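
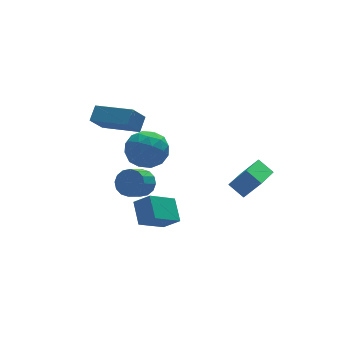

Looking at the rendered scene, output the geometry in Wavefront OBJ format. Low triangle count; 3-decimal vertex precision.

v 3.627 -3.005 -0.202
v 3.146 -2.337 0.365
v 2.862 -2.736 -1.167
v 2.382 -2.067 -0.599
v 4.918 -1.553 -0.821
v 4.438 -0.884 -0.253
v 4.154 -1.283 -1.785
v 3.673 -0.615 -1.218
v -1.719 -1.502 0.319
v -1.167 -1.756 0.775
v -1.929 -2.293 1.397
v -2.481 -2.038 0.941
v -1.28 -1.414 0.933
v -2.041 -1.95 1.555
v -1.51 -1.095 0.926
v -2.272 -1.631 1.548
v -1.796 -0.885 0.756
v -2.558 -1.421 1.378
v -2.062 -0.84 0.469
v -2.824 -1.377 1.092
v -2.236 -0.973 0.142
v -2.997 -1.509 0.765
v -2.271 -1.247 -0.137
v -3.033 -1.784 0.485
v -2.159 -1.59 -0.295
v -2.92 -2.126 0.327
v -1.928 -1.909 -0.288
v -2.69 -2.445 0.334
v -1.642 -2.119 -0.118
v -2.404 -2.655 0.504
v -1.376 -2.163 0.168
v -2.138 -2.7 0.791
v -1.203 -2.031 0.495
v -1.964 -2.567 1.118
v -0.23 2.495 -0.066
v 0.349 2.057 0.821
v -0.949 0.823 -0.421
v -0.37 0.385 0.466
v -1.237 1.112 0.65
v -0.792 2.145 0.869
v 0.192 0.735 -0.469
v 0.637 1.768 -0.25
v 0.61 0.969 0.572
v -0.273 1.203 1.264
v -0.327 1.677 -0.864
v -1.21 1.911 -0.172
v 0.123 2.423 0.409
v -0.723 0.457 -0.009
v -1.232 0.885 0.1
v -0.892 0.627 0.621
v -0.548 2.475 0.437
v -0.208 2.217 0.958
v -1.14 1.662 0.858
v -0.392 0.663 -0.558
v -0.052 0.405 -0.037
v 0.292 2.253 -0.221
v 0.632 1.995 0.3
v 0.54 1.218 -0.458
v 0.617 1.526 0.783
v 0.194 0.543 0.575
v 0.524 0.749 0.025
v 0.786 1.356 0.154
v 0.097 1.663 1.19
v -0.326 0.681 0.981
v -0.835 1.108 1.09
v -0.574 1.715 1.219
v 0.251 1.024 1.044
v -0.274 2.199 -0.581
v -0.697 1.217 -0.79
v -0.026 1.165 -0.819
v 0.235 1.772 -0.69
v -0.794 2.337 -0.175
v -1.217 1.354 -0.383
v -1.386 1.524 0.246
v -1.124 2.131 0.375
v -0.851 1.856 -0.644
v -2.307 3.778 1.245
v -1.814 4.326 1.829
v -1.557 4.12 0.292
v -1.065 4.668 0.875
v -0.995 2.132 1.685
v -0.503 2.68 2.268
v -0.246 2.474 0.731
v 0.247 3.022 1.315
v -0.948 -1.264 -2.631
v -0.77 -0.144 -1.879
v -1.566 -0.704 -3.318
v -1.389 0.415 -2.566
v 0.469 -0.855 -3.574
v 0.646 0.264 -2.822
v -0.15 -0.296 -4.261
v 0.028 0.824 -3.509
f 2 4 1
f 5 2 1
f 1 4 3
f 3 5 1
f 2 8 4
f 6 2 5
f 6 8 2
f 4 8 3
f 7 5 3
f 3 8 7
f 7 6 5
f 8 6 7
f 10 9 13
f 10 13 11
f 11 13 14
f 11 14 12
f 13 9 15
f 13 15 14
f 14 15 16
f 14 16 12
f 15 9 17
f 15 17 16
f 16 17 18
f 16 18 12
f 17 9 19
f 17 19 18
f 18 19 20
f 18 20 12
f 19 9 21
f 19 21 20
f 20 21 22
f 20 22 12
f 21 9 23
f 21 23 22
f 22 23 24
f 22 24 12
f 23 9 25
f 23 25 24
f 24 25 26
f 24 26 12
f 25 9 27
f 25 27 26
f 26 27 28
f 26 28 12
f 27 9 29
f 27 29 28
f 28 29 30
f 28 30 12
f 29 9 31
f 29 31 30
f 30 31 32
f 30 32 12
f 31 9 33
f 31 33 32
f 32 33 34
f 32 34 12
f 33 9 10
f 33 10 34
f 34 10 11
f 34 11 12
f 35 72 51
f 72 46 75
f 51 75 40
f 72 75 51
f 35 51 47
f 51 40 52
f 47 52 36
f 51 52 47
f 35 47 56
f 47 36 57
f 56 57 42
f 47 57 56
f 35 56 68
f 56 42 71
f 68 71 45
f 56 71 68
f 35 68 72
f 68 45 76
f 72 76 46
f 68 76 72
f 36 52 63
f 52 40 66
f 63 66 44
f 52 66 63
f 40 75 53
f 75 46 74
f 53 74 39
f 75 74 53
f 46 76 73
f 76 45 69
f 73 69 37
f 76 69 73
f 45 71 70
f 71 42 58
f 70 58 41
f 71 58 70
f 42 57 62
f 57 36 59
f 62 59 43
f 57 59 62
f 38 64 50
f 64 44 65
f 50 65 39
f 64 65 50
f 38 50 48
f 50 39 49
f 48 49 37
f 50 49 48
f 38 48 55
f 48 37 54
f 55 54 41
f 48 54 55
f 38 55 60
f 55 41 61
f 60 61 43
f 55 61 60
f 38 60 64
f 60 43 67
f 64 67 44
f 60 67 64
f 39 65 53
f 65 44 66
f 53 66 40
f 65 66 53
f 37 49 73
f 49 39 74
f 73 74 46
f 49 74 73
f 41 54 70
f 54 37 69
f 70 69 45
f 54 69 70
f 43 61 62
f 61 41 58
f 62 58 42
f 61 58 62
f 44 67 63
f 67 43 59
f 63 59 36
f 67 59 63
f 78 80 77
f 81 78 77
f 77 80 79
f 79 81 77
f 78 84 80
f 82 78 81
f 82 84 78
f 80 84 79
f 83 81 79
f 79 84 83
f 83 82 81
f 84 82 83
f 86 88 85
f 89 86 85
f 85 88 87
f 87 89 85
f 86 92 88
f 90 86 89
f 90 92 86
f 88 92 87
f 91 89 87
f 87 92 91
f 91 90 89
f 92 90 91



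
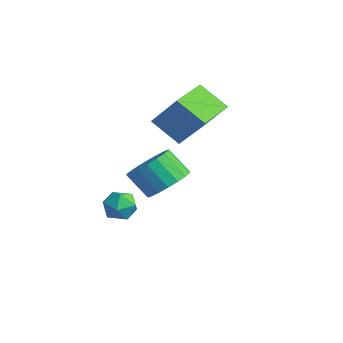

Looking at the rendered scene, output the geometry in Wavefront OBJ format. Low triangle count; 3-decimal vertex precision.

v 1.857 -2.892 0.823
v 2.63 -2.993 1.348
v 1.936 -3.449 2.282
v 1.163 -3.348 1.757
v 2.503 -2.606 1.443
v 1.809 -3.062 2.377
v 2.248 -2.275 1.415
v 1.554 -2.732 2.349
v 1.916 -2.067 1.27
v 1.221 -2.523 2.204
v 1.572 -2.022 1.036
v 0.877 -2.478 1.97
v 1.284 -2.149 0.76
v 0.59 -2.606 1.694
v 1.11 -2.424 0.497
v 0.416 -2.88 1.43
v 1.084 -2.791 0.298
v 0.39 -3.247 1.232
v 1.211 -3.178 0.203
v 0.517 -3.634 1.137
v 1.466 -3.508 0.231
v 0.772 -3.965 1.165
v 1.799 -3.717 0.376
v 1.104 -4.173 1.31
v 2.143 -3.762 0.61
v 1.448 -4.218 1.544
v 2.43 -3.634 0.886
v 1.736 -4.091 1.82
v 2.604 -3.36 1.15
v 1.91 -3.816 2.083
v -1.692 0.675 1.357
v -2.636 0.045 2.292
v -0.816 1.242 2.622
v -1.759 0.612 3.557
v -0.581 -1.012 1.343
v -1.524 -1.642 2.278
v 0.296 -0.445 2.608
v -0.648 -1.075 3.543
v -1.654 -2.377 -1.414
v -0.973 -2.638 -1.615
v -2.187 -3.282 -2.045
v -1.506 -3.543 -2.246
v -1.733 -3.594 -1.526
v -1.404 -3.035 -1.136
v -1.756 -2.885 -2.524
v -1.427 -2.326 -2.134
v -1.036 -2.952 -2.301
v -1.022 -3.391 -1.684
v -2.138 -2.529 -1.976
v -2.124 -2.968 -1.359
f 2 1 5
f 2 5 3
f 3 5 6
f 3 6 4
f 5 1 7
f 5 7 6
f 6 7 8
f 6 8 4
f 7 1 9
f 7 9 8
f 8 9 10
f 8 10 4
f 9 1 11
f 9 11 10
f 10 11 12
f 10 12 4
f 11 1 13
f 11 13 12
f 12 13 14
f 12 14 4
f 13 1 15
f 13 15 14
f 14 15 16
f 14 16 4
f 15 1 17
f 15 17 16
f 16 17 18
f 16 18 4
f 17 1 19
f 17 19 18
f 18 19 20
f 18 20 4
f 19 1 21
f 19 21 20
f 20 21 22
f 20 22 4
f 21 1 23
f 21 23 22
f 22 23 24
f 22 24 4
f 23 1 25
f 23 25 24
f 24 25 26
f 24 26 4
f 25 1 27
f 25 27 26
f 26 27 28
f 26 28 4
f 27 1 29
f 27 29 28
f 28 29 30
f 28 30 4
f 29 1 2
f 29 2 30
f 30 2 3
f 30 3 4
f 32 34 31
f 35 32 31
f 31 34 33
f 33 35 31
f 32 38 34
f 36 32 35
f 36 38 32
f 34 38 33
f 37 35 33
f 33 38 37
f 37 36 35
f 38 36 37
f 39 50 44
f 39 44 40
f 39 40 46
f 39 46 49
f 39 49 50
f 40 44 48
f 44 50 43
f 50 49 41
f 49 46 45
f 46 40 47
f 42 48 43
f 42 43 41
f 42 41 45
f 42 45 47
f 42 47 48
f 43 48 44
f 41 43 50
f 45 41 49
f 47 45 46
f 48 47 40



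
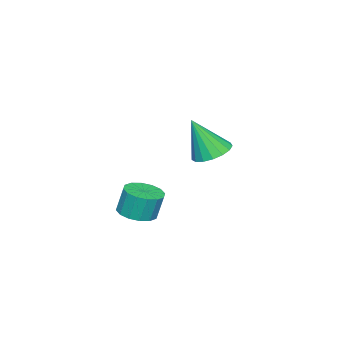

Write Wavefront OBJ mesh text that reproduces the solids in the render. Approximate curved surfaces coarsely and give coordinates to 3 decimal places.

v 2.171 -0.953 1
v 2.707 -1.655 1.216
v 2.566 -1.369 2.497
v 2.029 -0.667 2.28
v 3 -1.289 1.166
v 2.859 -1.003 2.447
v 3.07 -0.833 1.072
v 2.929 -0.547 2.353
v 2.899 -0.409 0.958
v 2.758 -0.123 2.239
v 2.533 -0.131 0.856
v 2.392 0.156 2.136
v 2.07 -0.073 0.792
v 1.929 0.213 2.072
v 1.634 -0.251 0.783
v 1.493 0.035 2.064
v 1.341 -0.617 0.833
v 1.2 -0.331 2.114
v 1.271 -1.073 0.927
v 1.13 -0.787 2.208
v 1.442 -1.497 1.041
v 1.301 -1.211 2.322
v 1.808 -1.776 1.144
v 1.667 -1.489 2.424
v 2.271 -1.833 1.208
v 2.13 -1.547 2.488
v -3.204 -0.142 2.542
v -2.332 -0.498 2.206
v -2.776 -0.958 4.518
v -2.224 -0.059 2.364
v -2.34 0.36 2.563
v -2.653 0.665 2.757
v -3.094 0.785 2.902
v -3.559 0.693 2.964
v -3.943 0.409 2.93
v -4.158 -0 2.807
v -4.154 -0.443 2.624
v -3.933 -0.816 2.422
v -3.545 -1.034 2.247
v -3.078 -1.048 2.14
v -2.641 -0.855 2.125
f 2 1 5
f 2 5 3
f 3 5 6
f 3 6 4
f 5 1 7
f 5 7 6
f 6 7 8
f 6 8 4
f 7 1 9
f 7 9 8
f 8 9 10
f 8 10 4
f 9 1 11
f 9 11 10
f 10 11 12
f 10 12 4
f 11 1 13
f 11 13 12
f 12 13 14
f 12 14 4
f 13 1 15
f 13 15 14
f 14 15 16
f 14 16 4
f 15 1 17
f 15 17 16
f 16 17 18
f 16 18 4
f 17 1 19
f 17 19 18
f 18 19 20
f 18 20 4
f 19 1 21
f 19 21 20
f 20 21 22
f 20 22 4
f 21 1 23
f 21 23 22
f 22 23 24
f 22 24 4
f 23 1 25
f 23 25 24
f 24 25 26
f 24 26 4
f 25 1 2
f 25 2 26
f 26 2 3
f 26 3 4
f 28 27 30
f 28 30 29
f 30 27 31
f 30 31 29
f 31 27 32
f 31 32 29
f 32 27 33
f 32 33 29
f 33 27 34
f 33 34 29
f 34 27 35
f 34 35 29
f 35 27 36
f 35 36 29
f 36 27 37
f 36 37 29
f 37 27 38
f 37 38 29
f 38 27 39
f 38 39 29
f 39 27 40
f 39 40 29
f 40 27 41
f 40 41 29
f 41 27 28
f 41 28 29



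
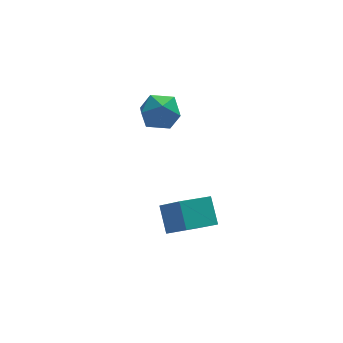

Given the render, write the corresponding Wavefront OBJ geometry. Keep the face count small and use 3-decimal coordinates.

v -0.063 -2.447 -3.104
v -0.119 -1.463 -2.181
v -0.657 -1.471 -4.181
v -0.713 -0.487 -3.258
v 1.333 -2.013 -3.482
v 1.277 -1.029 -2.559
v 0.739 -1.037 -4.559
v 0.683 -0.053 -3.636
v 0.429 4.401 -0.695
v 1.071 3.74 -1.107
v -0.651 3.2 -0.453
v -0.009 2.539 -0.865
v 0.2 2.956 0.031
v 0.868 3.698 -0.119
v -0.448 3.242 -1.441
v 0.22 3.984 -1.591
v 0.529 3.024 -1.568
v 0.93 2.846 -0.658
v -0.51 4.094 -0.902
v -0.109 3.916 0.008
f 2 4 1
f 5 2 1
f 1 4 3
f 3 5 1
f 2 8 4
f 6 2 5
f 6 8 2
f 4 8 3
f 7 5 3
f 3 8 7
f 7 6 5
f 8 6 7
f 9 20 14
f 9 14 10
f 9 10 16
f 9 16 19
f 9 19 20
f 10 14 18
f 14 20 13
f 20 19 11
f 19 16 15
f 16 10 17
f 12 18 13
f 12 13 11
f 12 11 15
f 12 15 17
f 12 17 18
f 13 18 14
f 11 13 20
f 15 11 19
f 17 15 16
f 18 17 10



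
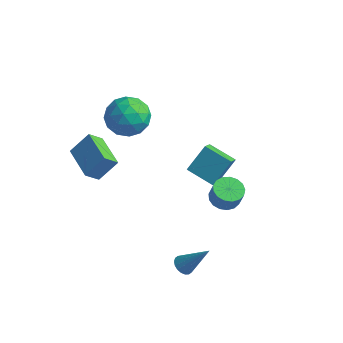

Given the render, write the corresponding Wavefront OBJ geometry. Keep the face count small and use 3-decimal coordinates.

v -0.661 2.486 -3.83
v -0.395 1.721 -3.261
v -0.335 3.535 -2.573
v -0.068 2.77 -2.004
v 0.828 2.63 -4.336
v 1.095 1.865 -3.767
v 1.155 3.679 -3.079
v 1.421 2.914 -2.51
v 3.412 -0.443 -1.528
v 3.969 0.071 -1.662
v 4.305 -0.042 -0.706
v 3.748 -0.557 -0.572
v 3.688 0.276 -1.539
v 4.023 0.162 -0.583
v 3.344 0.315 -1.414
v 3.679 0.202 -0.458
v 3.015 0.181 -1.315
v 3.351 0.067 -0.358
v 2.778 -0.096 -1.264
v 3.113 -0.21 -0.308
v 2.685 -0.453 -1.275
v 3.021 -0.567 -0.318
v 2.76 -0.807 -1.343
v 3.095 -0.921 -0.386
v 2.984 -1.078 -1.453
v 3.319 -1.192 -0.497
v 3.306 -1.204 -1.581
v 3.641 -1.318 -0.625
v 3.652 -1.155 -1.697
v 3.987 -1.269 -0.74
v 3.944 -0.943 -1.774
v 4.279 -1.057 -0.818
v 4.114 -0.617 -1.795
v 4.449 -0.731 -0.838
v 4.123 -0.251 -1.754
v 4.458 -0.364 -0.798
v 3.22 -3.389 -4.54
v 3.647 -3.318 -4.896
v 4.34 -2.891 -3.1
v 3.541 -3.093 -4.891
v 3.371 -2.926 -4.817
v 3.171 -2.851 -4.688
v 2.982 -2.883 -4.529
v 2.839 -3.014 -4.373
v 2.772 -3.22 -4.249
v 2.794 -3.46 -4.184
v 2.9 -3.685 -4.188
v 3.07 -3.852 -4.262
v 3.269 -3.927 -4.392
v 3.459 -3.895 -4.55
v 3.602 -3.764 -4.706
v 3.669 -3.558 -4.83
v -3.503 -3.372 0.315
v -2.966 -2.586 1.327
v -3.212 -2.731 -0.338
v -2.675 -1.945 0.675
v -1.805 -4.315 0.145
v -1.268 -3.529 1.158
v -1.514 -3.674 -0.507
v -0.977 -2.888 0.505
v -2.332 0.276 1.528
v -1.286 -0.229 1.23
v -2.834 -1.331 2.49
v -1.788 -1.836 2.192
v -1.813 -0.919 2.964
v -1.502 0.074 2.369
v -2.618 -1.634 1.351
v -2.307 -0.641 0.756
v -1.463 -1.41 1.121
v -0.965 -0.968 2.118
v -3.155 -0.592 1.602
v -2.657 -0.15 2.599
v -1.765 0.165 1.294
v -2.355 -1.725 2.426
v -2.37 -1.186 2.879
v -1.755 -1.483 2.704
v -1.892 0.343 1.964
v -1.277 0.046 1.789
v -1.587 -0.36 2.808
v -2.843 -1.606 1.931
v -2.228 -1.903 1.756
v -2.365 -0.077 1.016
v -1.75 -0.374 0.841
v -2.533 -1.2 0.912
v -1.254 -0.826 1.055
v -1.549 -1.771 1.621
v -2.037 -1.652 1.126
v -1.854 -1.068 0.776
v -0.962 -0.566 1.641
v -1.257 -1.511 2.207
v -1.271 -0.972 2.66
v -1.089 -0.388 2.311
v -1.066 -1.26 1.577
v -2.863 -0.049 1.513
v -3.158 -0.994 2.079
v -3.031 -1.172 1.409
v -2.849 -0.588 1.06
v -2.571 0.211 2.099
v -2.866 -0.734 2.665
v -2.266 -0.492 2.944
v -2.083 0.092 2.594
v -3.054 -0.3 2.143
f 2 4 1
f 5 2 1
f 1 4 3
f 3 5 1
f 2 8 4
f 6 2 5
f 6 8 2
f 4 8 3
f 7 5 3
f 3 8 7
f 7 6 5
f 8 6 7
f 10 9 13
f 10 13 11
f 11 13 14
f 11 14 12
f 13 9 15
f 13 15 14
f 14 15 16
f 14 16 12
f 15 9 17
f 15 17 16
f 16 17 18
f 16 18 12
f 17 9 19
f 17 19 18
f 18 19 20
f 18 20 12
f 19 9 21
f 19 21 20
f 20 21 22
f 20 22 12
f 21 9 23
f 21 23 22
f 22 23 24
f 22 24 12
f 23 9 25
f 23 25 24
f 24 25 26
f 24 26 12
f 25 9 27
f 25 27 26
f 26 27 28
f 26 28 12
f 27 9 29
f 27 29 28
f 28 29 30
f 28 30 12
f 29 9 31
f 29 31 30
f 30 31 32
f 30 32 12
f 31 9 33
f 31 33 32
f 32 33 34
f 32 34 12
f 33 9 35
f 33 35 34
f 34 35 36
f 34 36 12
f 35 9 10
f 35 10 36
f 36 10 11
f 36 11 12
f 38 37 40
f 38 40 39
f 40 37 41
f 40 41 39
f 41 37 42
f 41 42 39
f 42 37 43
f 42 43 39
f 43 37 44
f 43 44 39
f 44 37 45
f 44 45 39
f 45 37 46
f 45 46 39
f 46 37 47
f 46 47 39
f 47 37 48
f 47 48 39
f 48 37 49
f 48 49 39
f 49 37 50
f 49 50 39
f 50 37 51
f 50 51 39
f 51 37 52
f 51 52 39
f 52 37 38
f 52 38 39
f 54 56 53
f 57 54 53
f 53 56 55
f 55 57 53
f 54 60 56
f 58 54 57
f 58 60 54
f 56 60 55
f 59 57 55
f 55 60 59
f 59 58 57
f 60 58 59
f 61 98 77
f 98 72 101
f 77 101 66
f 98 101 77
f 61 77 73
f 77 66 78
f 73 78 62
f 77 78 73
f 61 73 82
f 73 62 83
f 82 83 68
f 73 83 82
f 61 82 94
f 82 68 97
f 94 97 71
f 82 97 94
f 61 94 98
f 94 71 102
f 98 102 72
f 94 102 98
f 62 78 89
f 78 66 92
f 89 92 70
f 78 92 89
f 66 101 79
f 101 72 100
f 79 100 65
f 101 100 79
f 72 102 99
f 102 71 95
f 99 95 63
f 102 95 99
f 71 97 96
f 97 68 84
f 96 84 67
f 97 84 96
f 68 83 88
f 83 62 85
f 88 85 69
f 83 85 88
f 64 90 76
f 90 70 91
f 76 91 65
f 90 91 76
f 64 76 74
f 76 65 75
f 74 75 63
f 76 75 74
f 64 74 81
f 74 63 80
f 81 80 67
f 74 80 81
f 64 81 86
f 81 67 87
f 86 87 69
f 81 87 86
f 64 86 90
f 86 69 93
f 90 93 70
f 86 93 90
f 65 91 79
f 91 70 92
f 79 92 66
f 91 92 79
f 63 75 99
f 75 65 100
f 99 100 72
f 75 100 99
f 67 80 96
f 80 63 95
f 96 95 71
f 80 95 96
f 69 87 88
f 87 67 84
f 88 84 68
f 87 84 88
f 70 93 89
f 93 69 85
f 89 85 62
f 93 85 89



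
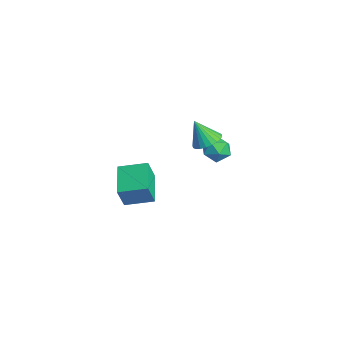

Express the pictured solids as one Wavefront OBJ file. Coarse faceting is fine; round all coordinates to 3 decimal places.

v 1.985 -3.932 1.83
v 2.2 -4.385 3.18
v 2.655 -2.494 2.206
v 2.87 -2.947 3.556
v 3.73 -4.613 1.324
v 3.945 -5.066 2.674
v 4.4 -3.175 1.7
v 4.615 -3.628 3.05
v -1.033 2.055 0.901
v -0.239 1.645 1.073
v -1.627 1.505 2.339
v -0.184 1.965 1.217
v -0.259 2.298 1.314
v -0.452 2.595 1.347
v -0.733 2.809 1.313
v -1.06 2.908 1.216
v -1.383 2.877 1.071
v -1.652 2.722 0.9
v -1.827 2.464 0.729
v -1.881 2.144 0.585
v -1.806 1.811 0.488
v -1.614 1.515 0.455
v -1.333 1.301 0.489
v -1.006 1.201 0.586
v -0.683 1.232 0.731
v -0.414 1.388 0.902
v -2.207 3.497 -1.738
v -1.48 3.683 -1.161
v -2.76 2.497 -0.719
v -2.033 2.683 -0.142
v -2.696 3.341 -0.295
v -2.354 3.959 -0.925
v -1.886 2.221 -0.955
v -1.544 2.839 -1.585
v -1.282 2.894 -0.677
v -1.782 3.586 -0.269
v -2.458 2.594 -1.611
v -2.958 3.286 -1.203
f 2 4 1
f 5 2 1
f 1 4 3
f 3 5 1
f 2 8 4
f 6 2 5
f 6 8 2
f 4 8 3
f 7 5 3
f 3 8 7
f 7 6 5
f 8 6 7
f 10 9 12
f 10 12 11
f 12 9 13
f 12 13 11
f 13 9 14
f 13 14 11
f 14 9 15
f 14 15 11
f 15 9 16
f 15 16 11
f 16 9 17
f 16 17 11
f 17 9 18
f 17 18 11
f 18 9 19
f 18 19 11
f 19 9 20
f 19 20 11
f 20 9 21
f 20 21 11
f 21 9 22
f 21 22 11
f 22 9 23
f 22 23 11
f 23 9 24
f 23 24 11
f 24 9 25
f 24 25 11
f 25 9 26
f 25 26 11
f 26 9 10
f 26 10 11
f 27 38 32
f 27 32 28
f 27 28 34
f 27 34 37
f 27 37 38
f 28 32 36
f 32 38 31
f 38 37 29
f 37 34 33
f 34 28 35
f 30 36 31
f 30 31 29
f 30 29 33
f 30 33 35
f 30 35 36
f 31 36 32
f 29 31 38
f 33 29 37
f 35 33 34
f 36 35 28



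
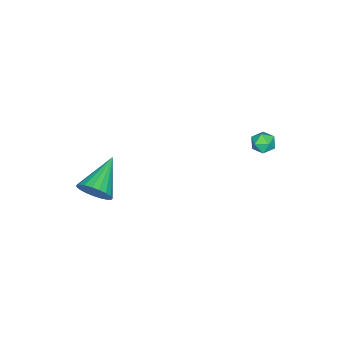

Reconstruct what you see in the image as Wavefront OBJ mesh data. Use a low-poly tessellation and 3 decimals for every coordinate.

v -0.459 3.446 -1.081
v -0.124 3.303 -0.566
v -0.676 2.457 -1.214
v -0.341 2.314 -0.699
v -0.885 2.627 -0.644
v -0.751 3.238 -0.561
v -0.049 2.522 -1.219
v 0.085 3.133 -1.136
v 0.13 2.732 -0.651
v -0.387 2.797 -0.296
v -0.413 2.963 -1.484
v -0.93 3.028 -1.129
v 4.19 -3.161 -3.649
v 4.531 -3.729 -3.054
v 2.33 -3.319 -2.731
v 4.585 -3.402 -2.889
v 4.571 -3.034 -2.855
v 4.491 -2.687 -2.958
v 4.358 -2.423 -3.181
v 4.197 -2.287 -3.485
v 4.034 -2.301 -3.817
v 3.899 -2.465 -4.12
v 3.813 -2.748 -4.341
v 3.793 -3.104 -4.443
v 3.842 -3.469 -4.408
v 3.95 -3.781 -4.241
v 4.1 -3.986 -3.972
v 4.266 -4.048 -3.647
v 4.418 -3.957 -3.322
f 1 12 6
f 1 6 2
f 1 2 8
f 1 8 11
f 1 11 12
f 2 6 10
f 6 12 5
f 12 11 3
f 11 8 7
f 8 2 9
f 4 10 5
f 4 5 3
f 4 3 7
f 4 7 9
f 4 9 10
f 5 10 6
f 3 5 12
f 7 3 11
f 9 7 8
f 10 9 2
f 14 13 16
f 14 16 15
f 16 13 17
f 16 17 15
f 17 13 18
f 17 18 15
f 18 13 19
f 18 19 15
f 19 13 20
f 19 20 15
f 20 13 21
f 20 21 15
f 21 13 22
f 21 22 15
f 22 13 23
f 22 23 15
f 23 13 24
f 23 24 15
f 24 13 25
f 24 25 15
f 25 13 26
f 25 26 15
f 26 13 27
f 26 27 15
f 27 13 28
f 27 28 15
f 28 13 29
f 28 29 15
f 29 13 14
f 29 14 15



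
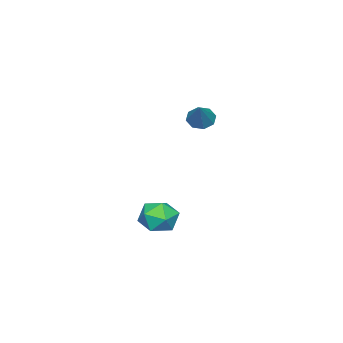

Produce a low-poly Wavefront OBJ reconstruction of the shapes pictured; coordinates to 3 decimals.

v -1.666 1.452 2.19
v -1.328 1.802 1.7
v -0.634 1.968 3.27
v -1.709 2.089 1.927
v -2.064 2.003 2.308
v -2.187 1.595 2.62
v -2.004 1.103 2.68
v -1.623 0.816 2.453
v -1.267 0.902 2.072
v -1.145 1.31 1.76
v 0.786 1.432 -3.899
v 1.572 0.775 -3.786
v -0.072 0.605 -2.734
v 0.714 -0.052 -2.621
v 0.811 0.926 -2.311
v 1.341 1.437 -3.031
v 0.159 -0.057 -3.489
v 0.689 0.454 -4.209
v 1.184 -0.145 -3.533
v 1.587 0.463 -2.804
v -0.087 0.917 -3.716
v 0.316 1.525 -2.987
f 2 1 4
f 2 4 3
f 4 1 5
f 4 5 3
f 5 1 6
f 5 6 3
f 6 1 7
f 6 7 3
f 7 1 8
f 7 8 3
f 8 1 9
f 8 9 3
f 9 1 10
f 9 10 3
f 10 1 2
f 10 2 3
f 11 22 16
f 11 16 12
f 11 12 18
f 11 18 21
f 11 21 22
f 12 16 20
f 16 22 15
f 22 21 13
f 21 18 17
f 18 12 19
f 14 20 15
f 14 15 13
f 14 13 17
f 14 17 19
f 14 19 20
f 15 20 16
f 13 15 22
f 17 13 21
f 19 17 18
f 20 19 12



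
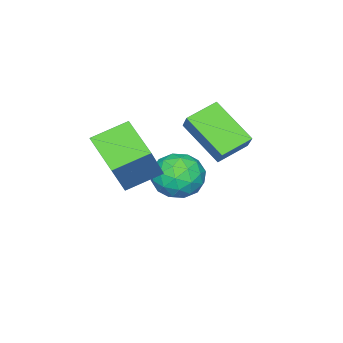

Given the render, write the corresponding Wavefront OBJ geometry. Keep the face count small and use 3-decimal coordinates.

v -0.061 -2.946 -0.547
v 0.312 -3.559 -1.371
v -1.572 -2.681 -1.429
v -1.199 -3.294 -2.253
v -1.444 -3.758 -1.294
v -0.51 -3.922 -0.749
v -0.75 -2.318 -2.051
v 0.184 -2.482 -1.506
v -0.113 -3.171 -2.301
v -0.542 -4.062 -1.833
v -0.718 -2.178 -0.967
v -1.147 -3.069 -0.499
v 0.258 -3.276 -0.882
v -1.518 -2.964 -1.918
v -1.662 -3.237 -1.354
v -1.443 -3.598 -1.839
v -0.225 -3.489 -0.516
v -0.006 -3.85 -1
v -1.038 -3.967 -0.955
v -1.254 -2.39 -1.8
v -1.035 -2.751 -2.284
v 0.183 -2.642 -0.961
v 0.402 -3.003 -1.446
v -0.222 -2.273 -1.845
v 0.228 -3.408 -1.913
v -0.661 -3.253 -2.431
v -0.397 -2.679 -2.312
v 0.152 -2.775 -1.992
v -0.025 -3.932 -1.638
v -0.913 -3.776 -2.156
v -1.057 -4.049 -1.592
v -0.508 -4.145 -1.272
v -0.275 -3.704 -2.184
v -0.347 -2.464 -0.644
v -1.235 -2.308 -1.162
v -0.752 -2.095 -1.528
v -0.203 -2.191 -1.208
v -0.599 -2.987 -0.369
v -1.488 -2.832 -0.887
v -1.412 -3.465 -0.808
v -0.863 -3.561 -0.488
v -0.985 -2.536 -0.616
v -0.406 0.094 1.487
v -0.572 -1.556 2.692
v 0.074 0.613 2.264
v -0.092 -1.037 3.469
v 0.772 -0.343 1.051
v 0.606 -1.993 2.256
v 1.252 0.176 1.828
v 1.086 -1.474 3.033
v 3.025 -2.688 -0.161
v 2.369 -4.182 0.599
v 1.868 -1.872 0.445
v 1.212 -3.366 1.204
v 4.208 -2.314 1.596
v 3.552 -3.808 2.355
v 3.051 -1.498 2.201
v 2.395 -2.992 2.961
f 1 38 17
f 38 12 41
f 17 41 6
f 38 41 17
f 1 17 13
f 17 6 18
f 13 18 2
f 17 18 13
f 1 13 22
f 13 2 23
f 22 23 8
f 13 23 22
f 1 22 34
f 22 8 37
f 34 37 11
f 22 37 34
f 1 34 38
f 34 11 42
f 38 42 12
f 34 42 38
f 2 18 29
f 18 6 32
f 29 32 10
f 18 32 29
f 6 41 19
f 41 12 40
f 19 40 5
f 41 40 19
f 12 42 39
f 42 11 35
f 39 35 3
f 42 35 39
f 11 37 36
f 37 8 24
f 36 24 7
f 37 24 36
f 8 23 28
f 23 2 25
f 28 25 9
f 23 25 28
f 4 30 16
f 30 10 31
f 16 31 5
f 30 31 16
f 4 16 14
f 16 5 15
f 14 15 3
f 16 15 14
f 4 14 21
f 14 3 20
f 21 20 7
f 14 20 21
f 4 21 26
f 21 7 27
f 26 27 9
f 21 27 26
f 4 26 30
f 26 9 33
f 30 33 10
f 26 33 30
f 5 31 19
f 31 10 32
f 19 32 6
f 31 32 19
f 3 15 39
f 15 5 40
f 39 40 12
f 15 40 39
f 7 20 36
f 20 3 35
f 36 35 11
f 20 35 36
f 9 27 28
f 27 7 24
f 28 24 8
f 27 24 28
f 10 33 29
f 33 9 25
f 29 25 2
f 33 25 29
f 44 46 43
f 47 44 43
f 43 46 45
f 45 47 43
f 44 50 46
f 48 44 47
f 48 50 44
f 46 50 45
f 49 47 45
f 45 50 49
f 49 48 47
f 50 48 49
f 52 54 51
f 55 52 51
f 51 54 53
f 53 55 51
f 52 58 54
f 56 52 55
f 56 58 52
f 54 58 53
f 57 55 53
f 53 58 57
f 57 56 55
f 58 56 57



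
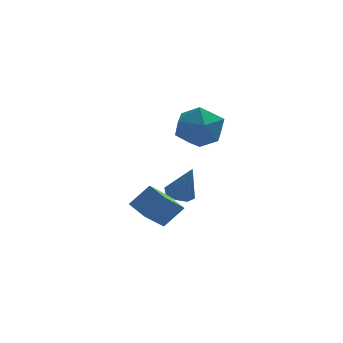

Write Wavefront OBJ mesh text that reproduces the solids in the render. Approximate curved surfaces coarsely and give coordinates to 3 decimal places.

v -0.554 -2.156 -2.617
v 0.105 -2.331 -2.879
v -0.006 -2.564 -0.963
v 0.069 -1.793 -2.734
v -0.332 -1.467 -2.521
v -0.863 -1.545 -2.364
v -1.213 -1.981 -2.356
v -1.176 -2.519 -2.501
v -0.775 -2.845 -2.714
v -0.245 -2.767 -2.87
v -1.914 -0.933 -4.472
v -2.779 -1.974 -3.347
v -0.993 -0.634 -3.488
v -1.859 -1.675 -2.363
v -1.241 -1.865 -4.817
v -2.107 -2.906 -3.692
v -0.321 -1.566 -3.833
v -1.186 -2.607 -2.708
v -0.441 -1.256 1.881
v 0.15 -0.947 0.81
v 0.49 -3.073 1.87
v 1.081 -2.764 0.799
v 1.38 -2.179 1.877
v 0.804 -1.056 1.884
v -0.164 -2.964 0.796
v -0.74 -1.841 0.803
v 0.322 -2.002 0.14
v 1.276 -1.517 0.808
v -0.636 -2.503 1.872
v 0.318 -2.018 2.54
f 2 1 4
f 2 4 3
f 4 1 5
f 4 5 3
f 5 1 6
f 5 6 3
f 6 1 7
f 6 7 3
f 7 1 8
f 7 8 3
f 8 1 9
f 8 9 3
f 9 1 10
f 9 10 3
f 10 1 2
f 10 2 3
f 12 14 11
f 15 12 11
f 11 14 13
f 13 15 11
f 12 18 14
f 16 12 15
f 16 18 12
f 14 18 13
f 17 15 13
f 13 18 17
f 17 16 15
f 18 16 17
f 19 30 24
f 19 24 20
f 19 20 26
f 19 26 29
f 19 29 30
f 20 24 28
f 24 30 23
f 30 29 21
f 29 26 25
f 26 20 27
f 22 28 23
f 22 23 21
f 22 21 25
f 22 25 27
f 22 27 28
f 23 28 24
f 21 23 30
f 25 21 29
f 27 25 26
f 28 27 20



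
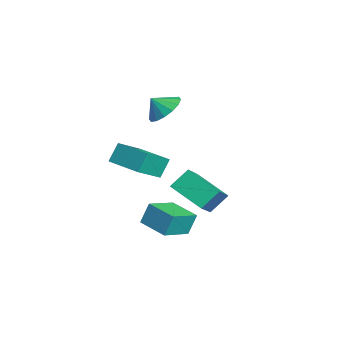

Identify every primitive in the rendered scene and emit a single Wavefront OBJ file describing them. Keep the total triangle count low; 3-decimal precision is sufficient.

v 0.012 -2.816 -3.587
v -0.099 -2.349 -2.39
v 1.441 -1.904 -3.811
v 1.331 -1.437 -2.614
v 1.009 -4.223 -2.946
v 0.899 -3.756 -1.749
v 2.439 -3.311 -3.17
v 2.328 -2.844 -1.973
v -3.642 -1.239 -3.585
v -2.062 -2.086 -2.31
v -3.892 -0.237 -2.61
v -2.312 -1.085 -1.335
v -2.168 0.065 -4.545
v -0.588 -0.783 -3.27
v -2.418 1.066 -3.57
v -0.838 0.219 -2.295
v -3.102 -5.058 -0.687
v -3.484 -4.491 0.372
v -4.054 -3.713 -1.749
v -4.435 -3.146 -0.691
v -1.405 -3.874 -0.709
v -1.786 -3.307 0.349
v -2.356 -2.529 -1.772
v -2.738 -1.962 -0.713
v -2.487 -2.248 3.074
v -1.432 -2.483 3.061
v -2.633 -2.952 3.866
v -1.483 -2.062 3.425
v -1.802 -1.691 3.695
v -2.304 -1.469 3.798
v -2.856 -1.456 3.708
v -3.308 -1.655 3.447
v -3.541 -2.014 3.086
v -3.491 -2.435 2.722
v -3.172 -2.806 2.452
v -2.669 -3.028 2.349
v -2.118 -3.041 2.439
v -1.665 -2.841 2.7
f 2 4 1
f 5 2 1
f 1 4 3
f 3 5 1
f 2 8 4
f 6 2 5
f 6 8 2
f 4 8 3
f 7 5 3
f 3 8 7
f 7 6 5
f 8 6 7
f 10 12 9
f 13 10 9
f 9 12 11
f 11 13 9
f 10 16 12
f 14 10 13
f 14 16 10
f 12 16 11
f 15 13 11
f 11 16 15
f 15 14 13
f 16 14 15
f 18 20 17
f 21 18 17
f 17 20 19
f 19 21 17
f 18 24 20
f 22 18 21
f 22 24 18
f 20 24 19
f 23 21 19
f 19 24 23
f 23 22 21
f 24 22 23
f 26 25 28
f 26 28 27
f 28 25 29
f 28 29 27
f 29 25 30
f 29 30 27
f 30 25 31
f 30 31 27
f 31 25 32
f 31 32 27
f 32 25 33
f 32 33 27
f 33 25 34
f 33 34 27
f 34 25 35
f 34 35 27
f 35 25 36
f 35 36 27
f 36 25 37
f 36 37 27
f 37 25 38
f 37 38 27
f 38 25 26
f 38 26 27



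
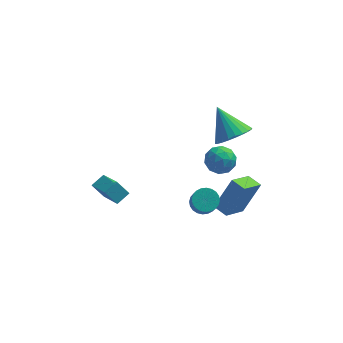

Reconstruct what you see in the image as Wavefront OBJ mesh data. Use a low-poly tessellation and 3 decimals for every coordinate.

v 0.617 -2.329 2.756
v 1.291 -2.306 2.675
v 1.418 -2.908 3.563
v 0.743 -2.931 3.644
v 1.25 -2.092 2.826
v 1.377 -2.694 3.714
v 1.112 -1.914 2.966
v 1.239 -2.515 3.855
v 0.899 -1.799 3.075
v 1.026 -2.401 3.963
v 0.643 -1.765 3.134
v 0.769 -2.366 4.022
v 0.383 -1.817 3.136
v 0.509 -2.418 4.025
v 0.158 -1.946 3.081
v 0.285 -2.548 3.969
v 0.003 -2.135 2.975
v 0.13 -2.736 3.863
v -0.058 -2.352 2.837
v 0.069 -2.954 3.725
v -0.017 -2.566 2.686
v 0.11 -3.168 3.574
v 0.121 -2.745 2.545
v 0.248 -3.346 3.434
v 0.334 -2.859 2.437
v 0.461 -3.461 3.325
v 0.591 -2.894 2.378
v 0.717 -3.495 3.266
v 0.851 -2.842 2.375
v 0.977 -3.443 3.264
v 1.075 -2.712 2.431
v 1.202 -3.314 3.319
v 1.23 -2.524 2.537
v 1.357 -3.125 3.425
v 1.265 2.024 2.65
v 2.06 1.813 2.359
v 0.88 0.667 2.581
v 1.675 0.456 2.29
v 1.569 0.725 3.113
v 1.807 1.564 3.156
v 1.133 0.916 1.784
v 1.371 1.755 1.827
v 1.979 1.129 1.824
v 2.248 1.01 2.645
v 0.692 1.47 2.295
v 0.961 1.351 3.116
v 1.696 2.038 2.511
v 1.244 0.442 2.429
v 1.181 0.6 2.913
v 1.649 0.477 2.742
v 1.547 1.891 2.979
v 2.015 1.767 2.808
v 1.726 1.128 3.251
v 0.925 0.713 2.132
v 1.393 0.589 1.961
v 1.291 2.003 2.198
v 1.759 1.88 2.027
v 1.214 1.352 1.689
v 2.116 1.511 2.025
v 1.89 0.714 1.984
v 1.571 0.984 1.687
v 1.711 1.477 1.712
v 2.274 1.442 2.508
v 2.048 0.644 2.467
v 1.986 0.802 2.951
v 2.125 1.295 2.976
v 2.226 1.04 2.193
v 0.892 1.836 2.473
v 0.666 1.038 2.432
v 0.815 1.185 1.964
v 0.954 1.678 1.989
v 1.05 1.766 2.956
v 0.824 0.969 2.915
v 1.229 1.003 3.228
v 1.369 1.496 3.253
v 0.714 1.44 2.747
v -4.938 -0.329 1.872
v -4.183 -1.89 3.004
v -4.367 0.188 2.205
v -3.612 -1.372 3.336
v -4.328 -0.548 1.164
v -3.573 -2.108 2.295
v -3.757 -0.03 1.496
v -3.002 -1.591 2.628
v 2.156 3.391 2.273
v 2.919 3.133 2.977
v 1.284 4.509 3.627
v 3.083 3.475 2.801
v 3.105 3.803 2.544
v 2.983 4.069 2.246
v 2.735 4.232 1.952
v 2.399 4.267 1.707
v 2.026 4.168 1.548
v 1.672 3.951 1.5
v 1.392 3.649 1.569
v 1.228 3.308 1.745
v 1.206 2.98 2.002
v 1.328 2.714 2.3
v 1.576 2.551 2.593
v 1.912 2.516 2.838
v 2.286 2.615 2.997
v 2.639 2.831 3.046
v 2.582 -1.85 1.504
v 1.742 -2.947 2.35
v 1.979 -1.294 1.626
v 1.139 -2.39 2.472
v 3.441 -1.27 3.108
v 2.601 -2.366 3.954
v 2.838 -0.713 3.23
v 1.998 -1.81 4.076
f 2 1 5
f 2 5 3
f 3 5 6
f 3 6 4
f 5 1 7
f 5 7 6
f 6 7 8
f 6 8 4
f 7 1 9
f 7 9 8
f 8 9 10
f 8 10 4
f 9 1 11
f 9 11 10
f 10 11 12
f 10 12 4
f 11 1 13
f 11 13 12
f 12 13 14
f 12 14 4
f 13 1 15
f 13 15 14
f 14 15 16
f 14 16 4
f 15 1 17
f 15 17 16
f 16 17 18
f 16 18 4
f 17 1 19
f 17 19 18
f 18 19 20
f 18 20 4
f 19 1 21
f 19 21 20
f 20 21 22
f 20 22 4
f 21 1 23
f 21 23 22
f 22 23 24
f 22 24 4
f 23 1 25
f 23 25 24
f 24 25 26
f 24 26 4
f 25 1 27
f 25 27 26
f 26 27 28
f 26 28 4
f 27 1 29
f 27 29 28
f 28 29 30
f 28 30 4
f 29 1 31
f 29 31 30
f 30 31 32
f 30 32 4
f 31 1 33
f 31 33 32
f 32 33 34
f 32 34 4
f 33 1 2
f 33 2 34
f 34 2 3
f 34 3 4
f 35 72 51
f 72 46 75
f 51 75 40
f 72 75 51
f 35 51 47
f 51 40 52
f 47 52 36
f 51 52 47
f 35 47 56
f 47 36 57
f 56 57 42
f 47 57 56
f 35 56 68
f 56 42 71
f 68 71 45
f 56 71 68
f 35 68 72
f 68 45 76
f 72 76 46
f 68 76 72
f 36 52 63
f 52 40 66
f 63 66 44
f 52 66 63
f 40 75 53
f 75 46 74
f 53 74 39
f 75 74 53
f 46 76 73
f 76 45 69
f 73 69 37
f 76 69 73
f 45 71 70
f 71 42 58
f 70 58 41
f 71 58 70
f 42 57 62
f 57 36 59
f 62 59 43
f 57 59 62
f 38 64 50
f 64 44 65
f 50 65 39
f 64 65 50
f 38 50 48
f 50 39 49
f 48 49 37
f 50 49 48
f 38 48 55
f 48 37 54
f 55 54 41
f 48 54 55
f 38 55 60
f 55 41 61
f 60 61 43
f 55 61 60
f 38 60 64
f 60 43 67
f 64 67 44
f 60 67 64
f 39 65 53
f 65 44 66
f 53 66 40
f 65 66 53
f 37 49 73
f 49 39 74
f 73 74 46
f 49 74 73
f 41 54 70
f 54 37 69
f 70 69 45
f 54 69 70
f 43 61 62
f 61 41 58
f 62 58 42
f 61 58 62
f 44 67 63
f 67 43 59
f 63 59 36
f 67 59 63
f 78 80 77
f 81 78 77
f 77 80 79
f 79 81 77
f 78 84 80
f 82 78 81
f 82 84 78
f 80 84 79
f 83 81 79
f 79 84 83
f 83 82 81
f 84 82 83
f 86 85 88
f 86 88 87
f 88 85 89
f 88 89 87
f 89 85 90
f 89 90 87
f 90 85 91
f 90 91 87
f 91 85 92
f 91 92 87
f 92 85 93
f 92 93 87
f 93 85 94
f 93 94 87
f 94 85 95
f 94 95 87
f 95 85 96
f 95 96 87
f 96 85 97
f 96 97 87
f 97 85 98
f 97 98 87
f 98 85 99
f 98 99 87
f 99 85 100
f 99 100 87
f 100 85 101
f 100 101 87
f 101 85 102
f 101 102 87
f 102 85 86
f 102 86 87
f 104 106 103
f 107 104 103
f 103 106 105
f 105 107 103
f 104 110 106
f 108 104 107
f 108 110 104
f 106 110 105
f 109 107 105
f 105 110 109
f 109 108 107
f 110 108 109



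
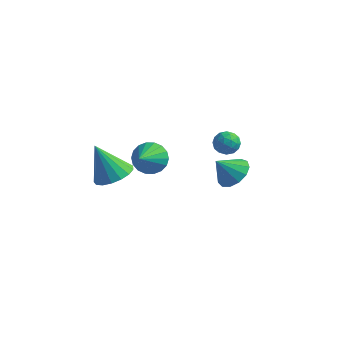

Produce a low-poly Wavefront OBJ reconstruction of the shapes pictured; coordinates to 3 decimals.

v -0.827 -0.638 -0.659
v -0.125 -0.793 -1.148
v -0.553 -1.902 0.139
v 0.018 -0.58 -0.858
v -0.007 -0.378 -0.528
v -0.195 -0.227 -0.225
v -0.507 -0.158 -0.007
v -0.883 -0.183 0.081
v -1.248 -0.299 0.024
v -1.53 -0.482 -0.169
v -1.672 -0.696 -0.459
v -1.647 -0.898 -0.789
v -1.46 -1.048 -1.092
v -1.147 -1.118 -1.31
v -0.771 -1.092 -1.398
v -0.406 -0.976 -1.341
v -1.072 -3.069 -0.395
v -0.301 -2.705 0.025
v -1.888 -3.291 1.295
v -0.564 -2.342 -0.054
v -0.943 -2.146 -0.212
v -1.351 -2.161 -0.411
v -1.695 -2.385 -0.607
v -1.897 -2.765 -0.754
v -1.909 -3.215 -0.819
v -1.73 -3.631 -0.787
v -1.399 -3.919 -0.665
v -0.994 -4.012 -0.481
v -0.606 -3.889 -0.278
v -0.325 -3.578 -0.101
v -0.215 -3.151 0.008
v 1.924 1.508 -0.206
v 2.397 1.668 0.23
v 1.583 0.732 0.45
v 2.056 0.892 0.886
v 1.55 1.306 0.779
v 1.761 1.786 0.373
v 2.219 0.614 0.307
v 2.43 1.094 -0.099
v 2.579 1.115 0.546
v 2.166 1.543 0.838
v 1.814 0.857 -0.158
v 1.401 1.285 0.134
v 2.19 1.656 -0.045
v 1.79 0.744 0.725
v 1.492 0.987 0.663
v 1.77 1.081 0.918
v 1.817 1.726 0.039
v 2.095 1.82 0.295
v 1.597 1.607 0.617
v 1.885 0.58 0.385
v 2.163 0.674 0.641
v 2.21 1.319 -0.238
v 2.488 1.413 0.017
v 2.383 0.793 0.063
v 2.576 1.425 0.396
v 2.375 0.969 0.782
v 2.471 0.806 0.442
v 2.595 1.088 0.203
v 2.333 1.677 0.568
v 2.132 1.221 0.953
v 1.835 1.464 0.891
v 1.959 1.746 0.652
v 2.44 1.352 0.754
v 1.848 1.179 -0.273
v 1.647 0.723 0.112
v 2.021 0.654 0.028
v 2.145 0.936 -0.211
v 1.605 1.431 -0.102
v 1.404 0.975 0.284
v 1.385 1.312 0.477
v 1.509 1.594 0.238
v 1.54 1.048 -0.074
v 1.557 2.555 -2.638
v 1.917 3.153 -2.039
v 0.983 1.945 -1.682
v 1.461 3.351 -2.187
v 1.036 3.296 -2.478
v 0.776 3.005 -2.819
v 0.763 2.572 -3.103
v 1.003 2.133 -3.239
v 1.419 1.828 -3.184
v 1.878 1.753 -2.956
v 2.235 1.934 -2.626
v 2.377 2.311 -2.3
v 2.259 2.766 -2.082
f 2 1 4
f 2 4 3
f 4 1 5
f 4 5 3
f 5 1 6
f 5 6 3
f 6 1 7
f 6 7 3
f 7 1 8
f 7 8 3
f 8 1 9
f 8 9 3
f 9 1 10
f 9 10 3
f 10 1 11
f 10 11 3
f 11 1 12
f 11 12 3
f 12 1 13
f 12 13 3
f 13 1 14
f 13 14 3
f 14 1 15
f 14 15 3
f 15 1 16
f 15 16 3
f 16 1 2
f 16 2 3
f 18 17 20
f 18 20 19
f 20 17 21
f 20 21 19
f 21 17 22
f 21 22 19
f 22 17 23
f 22 23 19
f 23 17 24
f 23 24 19
f 24 17 25
f 24 25 19
f 25 17 26
f 25 26 19
f 26 17 27
f 26 27 19
f 27 17 28
f 27 28 19
f 28 17 29
f 28 29 19
f 29 17 30
f 29 30 19
f 30 17 31
f 30 31 19
f 31 17 18
f 31 18 19
f 32 69 48
f 69 43 72
f 48 72 37
f 69 72 48
f 32 48 44
f 48 37 49
f 44 49 33
f 48 49 44
f 32 44 53
f 44 33 54
f 53 54 39
f 44 54 53
f 32 53 65
f 53 39 68
f 65 68 42
f 53 68 65
f 32 65 69
f 65 42 73
f 69 73 43
f 65 73 69
f 33 49 60
f 49 37 63
f 60 63 41
f 49 63 60
f 37 72 50
f 72 43 71
f 50 71 36
f 72 71 50
f 43 73 70
f 73 42 66
f 70 66 34
f 73 66 70
f 42 68 67
f 68 39 55
f 67 55 38
f 68 55 67
f 39 54 59
f 54 33 56
f 59 56 40
f 54 56 59
f 35 61 47
f 61 41 62
f 47 62 36
f 61 62 47
f 35 47 45
f 47 36 46
f 45 46 34
f 47 46 45
f 35 45 52
f 45 34 51
f 52 51 38
f 45 51 52
f 35 52 57
f 52 38 58
f 57 58 40
f 52 58 57
f 35 57 61
f 57 40 64
f 61 64 41
f 57 64 61
f 36 62 50
f 62 41 63
f 50 63 37
f 62 63 50
f 34 46 70
f 46 36 71
f 70 71 43
f 46 71 70
f 38 51 67
f 51 34 66
f 67 66 42
f 51 66 67
f 40 58 59
f 58 38 55
f 59 55 39
f 58 55 59
f 41 64 60
f 64 40 56
f 60 56 33
f 64 56 60
f 75 74 77
f 75 77 76
f 77 74 78
f 77 78 76
f 78 74 79
f 78 79 76
f 79 74 80
f 79 80 76
f 80 74 81
f 80 81 76
f 81 74 82
f 81 82 76
f 82 74 83
f 82 83 76
f 83 74 84
f 83 84 76
f 84 74 85
f 84 85 76
f 85 74 86
f 85 86 76
f 86 74 75
f 86 75 76



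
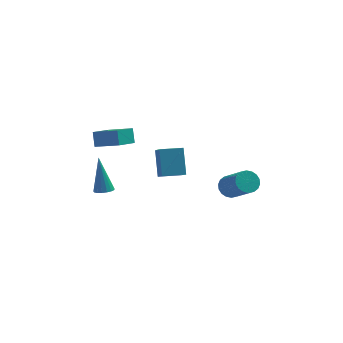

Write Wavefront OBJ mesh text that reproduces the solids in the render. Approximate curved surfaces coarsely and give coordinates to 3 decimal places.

v -3.994 1.041 -1.257
v -4.101 1.509 -0.483
v -3.269 2.148 -1.826
v -3.376 2.615 -1.052
v -2.744 0.485 -0.748
v -2.851 0.952 0.026
v -2.019 1.591 -1.317
v -2.126 2.059 -0.543
v -3.381 -1.939 -2.385
v -2.998 -2.246 -2.212
v -3.659 -1.221 -0.495
v -2.882 -2.035 -2.275
v -2.879 -1.802 -2.363
v -2.992 -1.601 -2.456
v -3.194 -1.477 -2.533
v -3.438 -1.458 -2.575
v -3.67 -1.55 -2.575
v -3.835 -1.731 -2.53
v -3.896 -1.96 -2.453
v -3.839 -2.183 -2.359
v -3.677 -2.351 -2.272
v -3.447 -2.424 -2.21
v -3.202 -2.386 -2.188
v -0.881 2.17 -4.291
v -0.639 1.115 -3.484
v -1.035 3.158 -2.954
v -0.793 2.104 -2.147
v 0.333 2.416 -4.333
v 0.575 1.362 -3.526
v 0.179 3.405 -2.996
v 0.421 2.35 -2.189
v 2.812 1.018 -4.182
v 3.26 1.514 -4.008
v 4.095 0.318 -2.744
v 3.648 -0.178 -2.918
v 3.028 1.559 -3.811
v 3.863 0.363 -2.548
v 2.753 1.497 -3.689
v 3.588 0.301 -2.425
v 2.49 1.34 -3.663
v 3.326 0.144 -2.4
v 2.291 1.12 -3.741
v 3.127 -0.077 -2.478
v 2.196 0.879 -3.906
v 3.031 -0.318 -2.642
v 2.222 0.666 -4.125
v 3.057 -0.531 -2.862
v 2.365 0.522 -4.356
v 3.2 -0.674 -3.092
v 2.597 0.477 -4.552
v 3.432 -0.719 -3.289
v 2.872 0.539 -4.675
v 3.707 -0.657 -3.411
v 3.134 0.696 -4.7
v 3.97 -0.5 -3.437
v 3.333 0.917 -4.622
v 4.169 -0.28 -3.359
v 3.429 1.158 -4.458
v 4.264 -0.039 -3.194
v 3.403 1.371 -4.238
v 4.238 0.174 -2.975
f 2 4 1
f 5 2 1
f 1 4 3
f 3 5 1
f 2 8 4
f 6 2 5
f 6 8 2
f 4 8 3
f 7 5 3
f 3 8 7
f 7 6 5
f 8 6 7
f 10 9 12
f 10 12 11
f 12 9 13
f 12 13 11
f 13 9 14
f 13 14 11
f 14 9 15
f 14 15 11
f 15 9 16
f 15 16 11
f 16 9 17
f 16 17 11
f 17 9 18
f 17 18 11
f 18 9 19
f 18 19 11
f 19 9 20
f 19 20 11
f 20 9 21
f 20 21 11
f 21 9 22
f 21 22 11
f 22 9 23
f 22 23 11
f 23 9 10
f 23 10 11
f 25 27 24
f 28 25 24
f 24 27 26
f 26 28 24
f 25 31 27
f 29 25 28
f 29 31 25
f 27 31 26
f 30 28 26
f 26 31 30
f 30 29 28
f 31 29 30
f 33 32 36
f 33 36 34
f 34 36 37
f 34 37 35
f 36 32 38
f 36 38 37
f 37 38 39
f 37 39 35
f 38 32 40
f 38 40 39
f 39 40 41
f 39 41 35
f 40 32 42
f 40 42 41
f 41 42 43
f 41 43 35
f 42 32 44
f 42 44 43
f 43 44 45
f 43 45 35
f 44 32 46
f 44 46 45
f 45 46 47
f 45 47 35
f 46 32 48
f 46 48 47
f 47 48 49
f 47 49 35
f 48 32 50
f 48 50 49
f 49 50 51
f 49 51 35
f 50 32 52
f 50 52 51
f 51 52 53
f 51 53 35
f 52 32 54
f 52 54 53
f 53 54 55
f 53 55 35
f 54 32 56
f 54 56 55
f 55 56 57
f 55 57 35
f 56 32 58
f 56 58 57
f 57 58 59
f 57 59 35
f 58 32 60
f 58 60 59
f 59 60 61
f 59 61 35
f 60 32 33
f 60 33 61
f 61 33 34
f 61 34 35



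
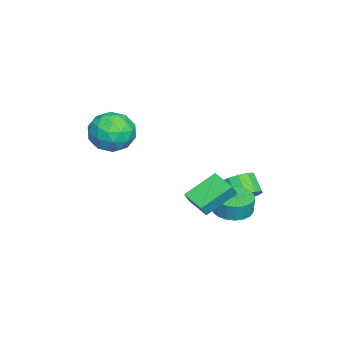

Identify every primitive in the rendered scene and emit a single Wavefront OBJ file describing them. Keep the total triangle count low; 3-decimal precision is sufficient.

v 2.388 3.266 -0.812
v 2.825 3.109 -0.112
v 3.233 4.245 -1.121
v 3.67 4.089 -0.42
v 3.49 2.011 -1.78
v 3.927 1.855 -1.079
v 4.335 2.991 -2.088
v 4.772 2.834 -1.388
v 1.779 3.778 -3.201
v 2.728 4.069 -3.321
v 2.83 4.153 -2.32
v 1.881 3.862 -2.199
v 2.504 4.454 -3.331
v 2.606 4.538 -2.33
v 2.137 4.705 -3.315
v 2.239 4.789 -2.313
v 1.699 4.772 -3.276
v 1.8 4.856 -2.275
v 1.277 4.642 -3.222
v 1.378 4.726 -2.221
v 0.954 4.341 -3.164
v 1.055 4.425 -2.163
v 0.795 3.929 -3.113
v 0.896 4.013 -2.112
v 0.83 3.487 -3.08
v 0.932 3.571 -2.079
v 1.054 3.102 -3.07
v 1.156 3.186 -2.069
v 1.421 2.851 -3.087
v 1.523 2.935 -2.085
v 1.86 2.784 -3.125
v 1.961 2.868 -2.124
v 2.282 2.914 -3.179
v 2.383 2.998 -2.178
v 2.605 3.215 -3.237
v 2.706 3.299 -2.236
v 2.764 3.627 -3.288
v 2.865 3.711 -2.287
v 0.901 -2.153 1.072
v 1.657 -1.158 0.896
v 2.283 -2.982 2.324
v 3.039 -1.987 2.148
v 1.962 -1.855 2.79
v 1.107 -1.342 2.017
v 2.833 -2.798 1.203
v 1.978 -2.285 0.43
v 2.851 -1.557 0.977
v 2.312 -0.974 1.958
v 1.628 -3.166 1.262
v 1.089 -2.583 2.243
v 1.157 -1.583 0.874
v 2.783 -2.557 2.346
v 2.149 -2.479 2.724
v 2.594 -1.895 2.62
v 0.834 -1.691 1.533
v 1.278 -1.106 1.429
v 1.458 -1.516 2.543
v 2.662 -3.034 1.791
v 3.106 -2.449 1.687
v 1.346 -2.245 0.6
v 1.791 -1.661 0.496
v 2.482 -2.624 0.677
v 2.304 -1.232 0.818
v 3.116 -1.72 1.554
v 2.995 -2.196 0.999
v 2.493 -1.895 0.544
v 1.987 -0.89 1.395
v 2.8 -1.377 2.131
v 2.166 -1.299 2.508
v 1.664 -0.998 2.054
v 2.689 -1.124 1.443
v 1.14 -2.763 1.089
v 1.953 -3.25 1.825
v 2.276 -3.142 1.166
v 1.774 -2.841 0.712
v 0.824 -2.42 1.666
v 1.636 -2.908 2.402
v 1.447 -2.245 2.676
v 0.945 -1.944 2.221
v 1.251 -3.016 1.777
v -1.737 3.799 -4.417
v -1.085 3.959 -3.773
v -1.792 3.402 -2.919
v -2.443 3.241 -3.563
v -1.405 4.374 -3.766
v -2.111 3.817 -2.913
v -1.83 4.607 -3.966
v -2.536 4.05 -3.113
v -2.225 4.583 -4.309
v -2.931 4.026 -3.456
v -2.465 4.31 -4.686
v -3.172 3.753 -3.833
v -2.474 3.875 -4.978
v -3.181 3.318 -4.125
v -2.249 3.415 -5.091
v -2.956 2.858 -4.238
v -1.861 3.078 -4.991
v -2.568 2.52 -4.137
v -1.434 2.969 -4.708
v -2.141 2.412 -3.854
v -1.103 3.123 -4.332
v -1.809 2.566 -3.479
v -0.973 3.492 -3.984
v -1.679 2.935 -3.13
f 2 4 1
f 5 2 1
f 1 4 3
f 3 5 1
f 2 8 4
f 6 2 5
f 6 8 2
f 4 8 3
f 7 5 3
f 3 8 7
f 7 6 5
f 8 6 7
f 10 9 13
f 10 13 11
f 11 13 14
f 11 14 12
f 13 9 15
f 13 15 14
f 14 15 16
f 14 16 12
f 15 9 17
f 15 17 16
f 16 17 18
f 16 18 12
f 17 9 19
f 17 19 18
f 18 19 20
f 18 20 12
f 19 9 21
f 19 21 20
f 20 21 22
f 20 22 12
f 21 9 23
f 21 23 22
f 22 23 24
f 22 24 12
f 23 9 25
f 23 25 24
f 24 25 26
f 24 26 12
f 25 9 27
f 25 27 26
f 26 27 28
f 26 28 12
f 27 9 29
f 27 29 28
f 28 29 30
f 28 30 12
f 29 9 31
f 29 31 30
f 30 31 32
f 30 32 12
f 31 9 33
f 31 33 32
f 32 33 34
f 32 34 12
f 33 9 35
f 33 35 34
f 34 35 36
f 34 36 12
f 35 9 37
f 35 37 36
f 36 37 38
f 36 38 12
f 37 9 10
f 37 10 38
f 38 10 11
f 38 11 12
f 39 76 55
f 76 50 79
f 55 79 44
f 76 79 55
f 39 55 51
f 55 44 56
f 51 56 40
f 55 56 51
f 39 51 60
f 51 40 61
f 60 61 46
f 51 61 60
f 39 60 72
f 60 46 75
f 72 75 49
f 60 75 72
f 39 72 76
f 72 49 80
f 76 80 50
f 72 80 76
f 40 56 67
f 56 44 70
f 67 70 48
f 56 70 67
f 44 79 57
f 79 50 78
f 57 78 43
f 79 78 57
f 50 80 77
f 80 49 73
f 77 73 41
f 80 73 77
f 49 75 74
f 75 46 62
f 74 62 45
f 75 62 74
f 46 61 66
f 61 40 63
f 66 63 47
f 61 63 66
f 42 68 54
f 68 48 69
f 54 69 43
f 68 69 54
f 42 54 52
f 54 43 53
f 52 53 41
f 54 53 52
f 42 52 59
f 52 41 58
f 59 58 45
f 52 58 59
f 42 59 64
f 59 45 65
f 64 65 47
f 59 65 64
f 42 64 68
f 64 47 71
f 68 71 48
f 64 71 68
f 43 69 57
f 69 48 70
f 57 70 44
f 69 70 57
f 41 53 77
f 53 43 78
f 77 78 50
f 53 78 77
f 45 58 74
f 58 41 73
f 74 73 49
f 58 73 74
f 47 65 66
f 65 45 62
f 66 62 46
f 65 62 66
f 48 71 67
f 71 47 63
f 67 63 40
f 71 63 67
f 82 81 85
f 82 85 83
f 83 85 86
f 83 86 84
f 85 81 87
f 85 87 86
f 86 87 88
f 86 88 84
f 87 81 89
f 87 89 88
f 88 89 90
f 88 90 84
f 89 81 91
f 89 91 90
f 90 91 92
f 90 92 84
f 91 81 93
f 91 93 92
f 92 93 94
f 92 94 84
f 93 81 95
f 93 95 94
f 94 95 96
f 94 96 84
f 95 81 97
f 95 97 96
f 96 97 98
f 96 98 84
f 97 81 99
f 97 99 98
f 98 99 100
f 98 100 84
f 99 81 101
f 99 101 100
f 100 101 102
f 100 102 84
f 101 81 103
f 101 103 102
f 102 103 104
f 102 104 84
f 103 81 82
f 103 82 104
f 104 82 83
f 104 83 84



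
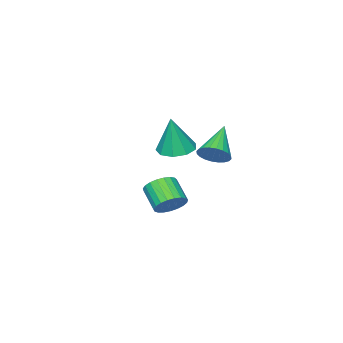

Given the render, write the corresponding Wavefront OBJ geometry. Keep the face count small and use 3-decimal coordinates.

v -1.939 0.279 -3.505
v -1.35 -0.243 -3.898
v -1.732 -1.36 -2.989
v -2.321 -0.839 -2.595
v -1.151 -0.093 -3.63
v -1.533 -1.21 -2.721
v -1.089 0.121 -3.34
v -1.471 -0.996 -2.431
v -1.173 0.363 -3.079
v -1.555 -0.754 -2.17
v -1.39 0.59 -2.891
v -1.772 -0.527 -1.982
v -1.702 0.763 -2.809
v -2.084 -0.354 -1.9
v -2.055 0.853 -2.848
v -2.437 -0.264 -1.939
v -2.388 0.843 -3
v -2.77 -0.274 -2.091
v -2.643 0.735 -3.239
v -3.025 -0.382 -2.33
v -2.776 0.549 -3.524
v -3.158 -0.568 -2.615
v -2.765 0.316 -3.806
v -3.147 -0.801 -2.897
v -2.611 0.076 -4.036
v -2.993 -1.041 -3.127
v -2.341 -0.128 -4.173
v -2.723 -1.246 -3.264
v -2.001 -0.263 -4.196
v -2.383 -1.38 -3.287
v -1.651 -0.303 -4.098
v -2.032 -1.42 -3.189
v -1.271 3.676 1.055
v -0.709 3.534 1.649
v -2.749 2.964 2.285
v -0.798 3.838 1.718
v -0.959 4.117 1.686
v -1.168 4.329 1.557
v -1.393 4.442 1.353
v -1.599 4.438 1.103
v -1.755 4.318 0.846
v -1.837 4.1 0.621
v -1.834 3.818 0.462
v -1.744 3.514 0.393
v -1.583 3.236 0.425
v -1.374 3.024 0.553
v -1.15 2.911 0.758
v -0.944 2.915 1.007
v -0.788 3.035 1.264
v -0.705 3.252 1.49
v 0.195 2.701 1.661
v 0.837 2.012 1.541
v 0.605 2.739 3.639
v 1.119 2.593 1.471
v 0.969 3.225 1.491
v 0.456 3.612 1.59
v -0.179 3.573 1.722
v -0.639 3.126 1.826
v -0.709 2.481 1.853
v -0.356 1.938 1.79
v 0.254 1.753 1.667
f 2 1 5
f 2 5 3
f 3 5 6
f 3 6 4
f 5 1 7
f 5 7 6
f 6 7 8
f 6 8 4
f 7 1 9
f 7 9 8
f 8 9 10
f 8 10 4
f 9 1 11
f 9 11 10
f 10 11 12
f 10 12 4
f 11 1 13
f 11 13 12
f 12 13 14
f 12 14 4
f 13 1 15
f 13 15 14
f 14 15 16
f 14 16 4
f 15 1 17
f 15 17 16
f 16 17 18
f 16 18 4
f 17 1 19
f 17 19 18
f 18 19 20
f 18 20 4
f 19 1 21
f 19 21 20
f 20 21 22
f 20 22 4
f 21 1 23
f 21 23 22
f 22 23 24
f 22 24 4
f 23 1 25
f 23 25 24
f 24 25 26
f 24 26 4
f 25 1 27
f 25 27 26
f 26 27 28
f 26 28 4
f 27 1 29
f 27 29 28
f 28 29 30
f 28 30 4
f 29 1 31
f 29 31 30
f 30 31 32
f 30 32 4
f 31 1 2
f 31 2 32
f 32 2 3
f 32 3 4
f 34 33 36
f 34 36 35
f 36 33 37
f 36 37 35
f 37 33 38
f 37 38 35
f 38 33 39
f 38 39 35
f 39 33 40
f 39 40 35
f 40 33 41
f 40 41 35
f 41 33 42
f 41 42 35
f 42 33 43
f 42 43 35
f 43 33 44
f 43 44 35
f 44 33 45
f 44 45 35
f 45 33 46
f 45 46 35
f 46 33 47
f 46 47 35
f 47 33 48
f 47 48 35
f 48 33 49
f 48 49 35
f 49 33 50
f 49 50 35
f 50 33 34
f 50 34 35
f 52 51 54
f 52 54 53
f 54 51 55
f 54 55 53
f 55 51 56
f 55 56 53
f 56 51 57
f 56 57 53
f 57 51 58
f 57 58 53
f 58 51 59
f 58 59 53
f 59 51 60
f 59 60 53
f 60 51 61
f 60 61 53
f 61 51 52
f 61 52 53



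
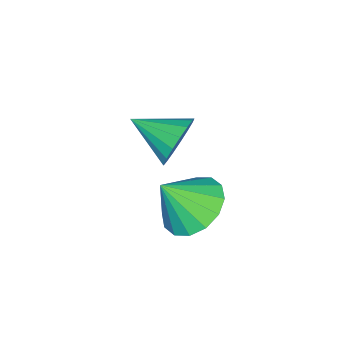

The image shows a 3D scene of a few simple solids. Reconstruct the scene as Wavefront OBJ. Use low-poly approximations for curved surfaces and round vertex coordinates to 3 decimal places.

v -1.592 -2.945 -0.094
v -1.131 -2.647 0.693
v -1.468 -4.535 0.434
v -1.574 -2.641 0.816
v -2.021 -2.704 0.73
v -2.37 -2.823 0.456
v -2.54 -2.97 0.055
v -2.494 -3.111 -0.38
v -2.241 -3.214 -0.749
v -1.839 -3.255 -0.969
v -1.381 -3.226 -0.988
v -0.971 -3.132 -0.802
v -0.704 -2.995 -0.454
v -0.64 -2.847 -0.024
v -0.794 -2.721 0.39
v 1.377 -0.912 0.486
v 2.052 -1.475 -0.176
v 2.003 -1.628 1.734
v 2.336 -0.999 -0.045
v 2.363 -0.5 0.227
v 2.126 -0.111 0.569
v 1.688 0.063 0.888
v 1.167 -0.024 1.1
v 0.702 -0.349 1.147
v 0.417 -0.825 1.017
v 0.39 -1.324 0.744
v 0.627 -1.713 0.402
v 1.065 -1.887 0.083
v 1.587 -1.8 -0.129
f 2 1 4
f 2 4 3
f 4 1 5
f 4 5 3
f 5 1 6
f 5 6 3
f 6 1 7
f 6 7 3
f 7 1 8
f 7 8 3
f 8 1 9
f 8 9 3
f 9 1 10
f 9 10 3
f 10 1 11
f 10 11 3
f 11 1 12
f 11 12 3
f 12 1 13
f 12 13 3
f 13 1 14
f 13 14 3
f 14 1 15
f 14 15 3
f 15 1 2
f 15 2 3
f 17 16 19
f 17 19 18
f 19 16 20
f 19 20 18
f 20 16 21
f 20 21 18
f 21 16 22
f 21 22 18
f 22 16 23
f 22 23 18
f 23 16 24
f 23 24 18
f 24 16 25
f 24 25 18
f 25 16 26
f 25 26 18
f 26 16 27
f 26 27 18
f 27 16 28
f 27 28 18
f 28 16 29
f 28 29 18
f 29 16 17
f 29 17 18



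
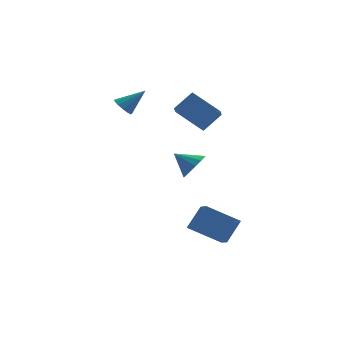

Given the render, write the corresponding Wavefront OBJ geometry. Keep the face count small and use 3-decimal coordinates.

v 0.14 -3.812 -3.596
v -1.56 -3.415 -2.661
v 0.019 -2.426 -4.405
v -1.681 -2.028 -3.471
v 0.901 -3.112 -2.509
v -0.799 -2.714 -1.575
v 0.78 -1.725 -3.319
v -0.92 -1.328 -2.384
v -1.788 3.388 2.237
v -1.944 2.428 2.923
v -0.795 3.875 3.143
v -0.95 2.915 3.829
v -0.41 2.445 1.231
v -0.565 1.485 1.917
v 0.584 2.932 2.137
v 0.428 1.972 2.823
v -1.4 -3.044 1.406
v -0.902 -3.092 2.106
v -2.38 -2.596 2.134
v -0.836 -2.649 1.921
v -0.949 -2.332 1.573
v -1.206 -2.24 1.172
v -1.524 -2.404 0.845
v -1.803 -2.771 0.697
v -1.954 -3.225 0.773
v -1.929 -3.622 1.051
v -1.737 -3.835 1.441
v -1.438 -3.797 1.82
v -1.127 -3.52 2.068
v -4.564 2.618 3.047
v -4.184 2.212 2.692
v -3.396 2.782 4.113
v -4.117 2.555 2.566
v -4.191 2.918 2.592
v -4.384 3.187 2.763
v -4.635 3.274 3.024
v -4.862 3.154 3.292
v -4.996 2.863 3.482
v -4.992 2.495 3.534
v -4.852 2.166 3.432
v -4.621 1.981 3.207
v -4.372 1.998 2.931
f 2 4 1
f 5 2 1
f 1 4 3
f 3 5 1
f 2 8 4
f 6 2 5
f 6 8 2
f 4 8 3
f 7 5 3
f 3 8 7
f 7 6 5
f 8 6 7
f 10 12 9
f 13 10 9
f 9 12 11
f 11 13 9
f 10 16 12
f 14 10 13
f 14 16 10
f 12 16 11
f 15 13 11
f 11 16 15
f 15 14 13
f 16 14 15
f 18 17 20
f 18 20 19
f 20 17 21
f 20 21 19
f 21 17 22
f 21 22 19
f 22 17 23
f 22 23 19
f 23 17 24
f 23 24 19
f 24 17 25
f 24 25 19
f 25 17 26
f 25 26 19
f 26 17 27
f 26 27 19
f 27 17 28
f 27 28 19
f 28 17 29
f 28 29 19
f 29 17 18
f 29 18 19
f 31 30 33
f 31 33 32
f 33 30 34
f 33 34 32
f 34 30 35
f 34 35 32
f 35 30 36
f 35 36 32
f 36 30 37
f 36 37 32
f 37 30 38
f 37 38 32
f 38 30 39
f 38 39 32
f 39 30 40
f 39 40 32
f 40 30 41
f 40 41 32
f 41 30 42
f 41 42 32
f 42 30 31
f 42 31 32



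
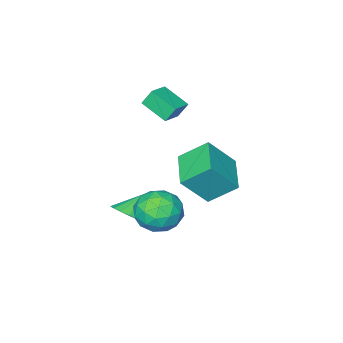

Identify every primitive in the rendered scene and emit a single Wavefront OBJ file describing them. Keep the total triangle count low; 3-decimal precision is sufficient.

v -0.595 -4.655 2.126
v 0.52 -4.247 2.449
v -0.914 -3.236 1.436
v 0.201 -2.828 1.758
v -0.221 -4.992 1.262
v 0.894 -4.584 1.584
v -0.54 -3.573 0.571
v 0.575 -3.165 0.894
v -0.501 -3.501 -2.32
v -1.535 -2.444 -1.159
v -1.797 -2.953 -3.972
v -2.831 -1.896 -2.811
v 0.771 -1.784 -2.749
v -0.263 -0.727 -1.588
v -0.525 -1.236 -4.401
v -1.559 -0.179 -3.24
v 3.314 -2.46 -4.305
v 3.876 -1.766 -3.663
v 2.286 -2.58 -3.275
v 3.585 -1.466 -3.919
v 3.24 -1.364 -4.251
v 2.91 -1.478 -4.594
v 2.66 -1.787 -4.879
v 2.539 -2.229 -5.051
v 2.572 -2.717 -5.075
v 2.752 -3.154 -4.947
v 3.043 -3.454 -4.691
v 3.387 -3.556 -4.359
v 3.718 -3.442 -4.017
v 3.968 -3.133 -3.731
v 4.089 -2.69 -3.559
v 4.056 -2.203 -3.535
v 3.029 1 -2.512
v 3.559 1.676 -1.588
v 4.381 -0.496 -2.192
v 4.911 0.18 -1.268
v 3.755 -0.3 -1.114
v 2.919 0.625 -1.312
v 5.021 0.555 -2.468
v 4.185 1.48 -2.666
v 4.79 1.402 -1.561
v 4.008 0.873 -0.725
v 3.932 0.307 -3.055
v 3.15 -0.222 -2.219
v 3.175 1.469 -2.078
v 4.765 -0.289 -1.702
v 4.085 -0.572 -1.611
v 4.397 -0.174 -1.069
v 2.799 0.851 -1.916
v 3.111 1.249 -1.373
v 3.226 0.088 -1.094
v 4.829 -0.069 -2.407
v 5.141 0.329 -1.864
v 3.543 1.354 -2.711
v 3.855 1.752 -2.169
v 4.714 1.092 -2.686
v 4.211 1.706 -1.519
v 5.005 0.826 -1.331
v 5.07 1.047 -2.037
v 4.579 1.59 -2.153
v 3.751 1.395 -1.028
v 4.545 0.516 -0.84
v 3.866 0.234 -0.749
v 3.374 0.777 -0.865
v 4.474 1.234 -1.012
v 3.395 0.664 -2.94
v 4.189 -0.215 -2.752
v 4.566 0.403 -2.915
v 4.074 0.946 -3.031
v 2.935 0.354 -2.449
v 3.729 -0.526 -2.261
v 3.361 -0.41 -1.627
v 2.87 0.133 -1.743
v 3.466 -0.054 -2.768
f 2 4 1
f 5 2 1
f 1 4 3
f 3 5 1
f 2 8 4
f 6 2 5
f 6 8 2
f 4 8 3
f 7 5 3
f 3 8 7
f 7 6 5
f 8 6 7
f 10 12 9
f 13 10 9
f 9 12 11
f 11 13 9
f 10 16 12
f 14 10 13
f 14 16 10
f 12 16 11
f 15 13 11
f 11 16 15
f 15 14 13
f 16 14 15
f 18 17 20
f 18 20 19
f 20 17 21
f 20 21 19
f 21 17 22
f 21 22 19
f 22 17 23
f 22 23 19
f 23 17 24
f 23 24 19
f 24 17 25
f 24 25 19
f 25 17 26
f 25 26 19
f 26 17 27
f 26 27 19
f 27 17 28
f 27 28 19
f 28 17 29
f 28 29 19
f 29 17 30
f 29 30 19
f 30 17 31
f 30 31 19
f 31 17 32
f 31 32 19
f 32 17 18
f 32 18 19
f 33 70 49
f 70 44 73
f 49 73 38
f 70 73 49
f 33 49 45
f 49 38 50
f 45 50 34
f 49 50 45
f 33 45 54
f 45 34 55
f 54 55 40
f 45 55 54
f 33 54 66
f 54 40 69
f 66 69 43
f 54 69 66
f 33 66 70
f 66 43 74
f 70 74 44
f 66 74 70
f 34 50 61
f 50 38 64
f 61 64 42
f 50 64 61
f 38 73 51
f 73 44 72
f 51 72 37
f 73 72 51
f 44 74 71
f 74 43 67
f 71 67 35
f 74 67 71
f 43 69 68
f 69 40 56
f 68 56 39
f 69 56 68
f 40 55 60
f 55 34 57
f 60 57 41
f 55 57 60
f 36 62 48
f 62 42 63
f 48 63 37
f 62 63 48
f 36 48 46
f 48 37 47
f 46 47 35
f 48 47 46
f 36 46 53
f 46 35 52
f 53 52 39
f 46 52 53
f 36 53 58
f 53 39 59
f 58 59 41
f 53 59 58
f 36 58 62
f 58 41 65
f 62 65 42
f 58 65 62
f 37 63 51
f 63 42 64
f 51 64 38
f 63 64 51
f 35 47 71
f 47 37 72
f 71 72 44
f 47 72 71
f 39 52 68
f 52 35 67
f 68 67 43
f 52 67 68
f 41 59 60
f 59 39 56
f 60 56 40
f 59 56 60
f 42 65 61
f 65 41 57
f 61 57 34
f 65 57 61



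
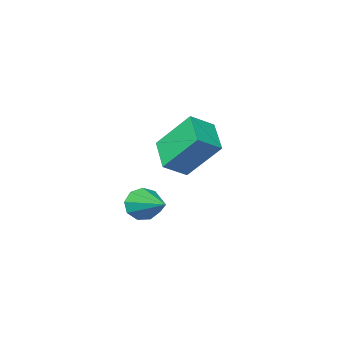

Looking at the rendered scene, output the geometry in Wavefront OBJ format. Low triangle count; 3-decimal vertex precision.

v -0.671 0.363 2.908
v -1.141 -0.763 3.485
v 0.16 0.267 3.399
v -0.31 -0.859 3.976
v -0.01 -0.581 1.604
v -0.48 -1.707 2.181
v 0.821 -0.677 2.095
v 0.351 -1.803 2.672
v 3.035 1.741 1.835
v 3.334 1.889 1.324
v 3.205 3.219 2.365
v 2.925 1.955 1.274
v 2.567 1.92 1.486
v 2.428 1.801 1.861
v 2.573 1.654 2.224
v 2.934 1.548 2.405
v 3.342 1.532 2.319
v 3.606 1.613 2.006
v 3.603 1.755 1.614
f 2 4 1
f 5 2 1
f 1 4 3
f 3 5 1
f 2 8 4
f 6 2 5
f 6 8 2
f 4 8 3
f 7 5 3
f 3 8 7
f 7 6 5
f 8 6 7
f 10 9 12
f 10 12 11
f 12 9 13
f 12 13 11
f 13 9 14
f 13 14 11
f 14 9 15
f 14 15 11
f 15 9 16
f 15 16 11
f 16 9 17
f 16 17 11
f 17 9 18
f 17 18 11
f 18 9 19
f 18 19 11
f 19 9 10
f 19 10 11



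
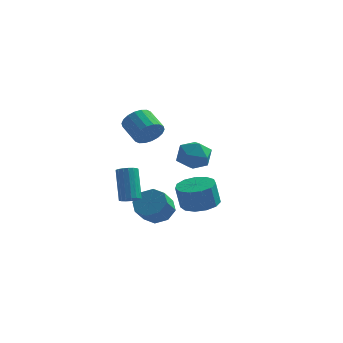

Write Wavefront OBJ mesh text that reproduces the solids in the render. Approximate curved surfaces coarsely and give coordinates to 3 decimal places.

v 2.408 4.405 -0.181
v 3.118 3.967 0.459
v 1.462 2.993 -0.099
v 2.172 2.555 0.541
v 1.585 3.36 0.879
v 2.169 4.232 0.828
v 2.411 2.728 -0.468
v 2.995 3.6 -0.519
v 3.119 2.93 0.282
v 2.609 3.321 1.114
v 1.971 3.639 -0.754
v 1.461 4.03 0.078
v 3.539 -0.343 -1.556
v 4.55 -0.255 -1.381
v 4.333 -0.43 -0.03
v 3.321 -0.517 -0.204
v 4.332 0.281 -1.347
v 4.114 0.106 0.004
v 3.861 0.62 -1.379
v 3.644 0.445 -0.028
v 3.289 0.653 -1.467
v 3.071 0.478 -0.116
v 2.795 0.37 -1.583
v 2.578 0.195 -0.232
v 2.538 -0.139 -1.691
v 2.32 -0.314 -0.339
v 2.599 -0.713 -1.755
v 2.381 -0.888 -0.404
v 2.958 -1.169 -1.756
v 2.74 -1.344 -0.405
v 3.501 -1.363 -1.694
v 3.284 -1.537 -0.342
v 4.057 -1.232 -1.587
v 3.839 -1.407 -0.236
v 4.448 -0.82 -1.471
v 4.23 -0.994 -0.12
v 0.763 2.018 -3.326
v 1.713 1.877 -3.191
v 1.467 1.06 -2.318
v 0.517 1.202 -2.454
v 1.442 2.418 -2.761
v 1.196 1.601 -1.888
v 0.774 2.725 -2.662
v 0.528 1.908 -1.789
v 0.099 2.618 -2.952
v -0.147 1.801 -2.08
v -0.187 2.16 -3.462
v -0.433 1.343 -2.589
v 0.084 1.619 -3.892
v -0.162 0.802 -3.019
v 0.752 1.312 -3.991
v 0.506 0.495 -3.118
v 1.427 1.419 -3.7
v 1.181 0.602 -2.828
v 0.997 -0.588 3.096
v 1.632 -0.261 3.556
v 0.759 0.555 4.184
v 0.123 0.228 3.724
v 1.624 -0.036 3.252
v 0.75 0.78 3.88
v 1.492 0.08 2.917
v 0.618 0.895 3.545
v 1.261 0.063 2.618
v 0.387 0.879 3.246
v 0.978 -0.082 2.413
v 0.105 0.733 3.041
v 0.699 -0.328 2.344
v -0.175 0.488 2.971
v 0.479 -0.625 2.423
v -0.395 0.191 3.051
v 0.361 -0.915 2.636
v -0.512 -0.099 3.264
v 0.37 -1.14 2.94
v -0.504 -0.324 3.568
v 0.502 -1.255 3.275
v -0.372 -0.44 3.903
v 0.733 -1.239 3.574
v -0.141 -0.423 4.202
v 1.015 -1.093 3.779
v 0.142 -0.278 4.407
v 1.295 -0.848 3.849
v 0.421 -0.032 4.476
v 1.515 -0.551 3.769
v 0.641 0.265 4.397
v 0.294 -1.708 -1.057
v 0.711 -1.983 -0.783
v 0.283 -1.008 0.85
v -0.134 -0.732 0.577
v 0.834 -1.762 -0.883
v 0.407 -0.786 0.75
v 0.833 -1.527 -1.023
v 0.406 -0.552 0.61
v 0.709 -1.335 -1.171
v 0.282 -0.359 0.463
v 0.49 -1.227 -1.292
v 0.062 -0.252 0.341
v 0.225 -1.23 -1.36
v -0.202 -0.254 0.274
v -0.023 -1.342 -1.358
v -0.451 -0.367 0.275
v -0.199 -1.538 -1.287
v -0.627 -0.563 0.346
v -0.262 -1.773 -1.163
v -0.69 -0.797 0.47
v -0.198 -1.993 -1.015
v -0.626 -1.017 0.618
v -0.021 -2.147 -0.877
v -0.449 -1.172 0.757
v 0.228 -2.201 -0.779
v -0.2 -1.226 0.854
v 0.492 -2.142 -0.745
v 0.065 -1.167 0.888
f 1 12 6
f 1 6 2
f 1 2 8
f 1 8 11
f 1 11 12
f 2 6 10
f 6 12 5
f 12 11 3
f 11 8 7
f 8 2 9
f 4 10 5
f 4 5 3
f 4 3 7
f 4 7 9
f 4 9 10
f 5 10 6
f 3 5 12
f 7 3 11
f 9 7 8
f 10 9 2
f 14 13 17
f 14 17 15
f 15 17 18
f 15 18 16
f 17 13 19
f 17 19 18
f 18 19 20
f 18 20 16
f 19 13 21
f 19 21 20
f 20 21 22
f 20 22 16
f 21 13 23
f 21 23 22
f 22 23 24
f 22 24 16
f 23 13 25
f 23 25 24
f 24 25 26
f 24 26 16
f 25 13 27
f 25 27 26
f 26 27 28
f 26 28 16
f 27 13 29
f 27 29 28
f 28 29 30
f 28 30 16
f 29 13 31
f 29 31 30
f 30 31 32
f 30 32 16
f 31 13 33
f 31 33 32
f 32 33 34
f 32 34 16
f 33 13 35
f 33 35 34
f 34 35 36
f 34 36 16
f 35 13 14
f 35 14 36
f 36 14 15
f 36 15 16
f 38 37 41
f 38 41 39
f 39 41 42
f 39 42 40
f 41 37 43
f 41 43 42
f 42 43 44
f 42 44 40
f 43 37 45
f 43 45 44
f 44 45 46
f 44 46 40
f 45 37 47
f 45 47 46
f 46 47 48
f 46 48 40
f 47 37 49
f 47 49 48
f 48 49 50
f 48 50 40
f 49 37 51
f 49 51 50
f 50 51 52
f 50 52 40
f 51 37 53
f 51 53 52
f 52 53 54
f 52 54 40
f 53 37 38
f 53 38 54
f 54 38 39
f 54 39 40
f 56 55 59
f 56 59 57
f 57 59 60
f 57 60 58
f 59 55 61
f 59 61 60
f 60 61 62
f 60 62 58
f 61 55 63
f 61 63 62
f 62 63 64
f 62 64 58
f 63 55 65
f 63 65 64
f 64 65 66
f 64 66 58
f 65 55 67
f 65 67 66
f 66 67 68
f 66 68 58
f 67 55 69
f 67 69 68
f 68 69 70
f 68 70 58
f 69 55 71
f 69 71 70
f 70 71 72
f 70 72 58
f 71 55 73
f 71 73 72
f 72 73 74
f 72 74 58
f 73 55 75
f 73 75 74
f 74 75 76
f 74 76 58
f 75 55 77
f 75 77 76
f 76 77 78
f 76 78 58
f 77 55 79
f 77 79 78
f 78 79 80
f 78 80 58
f 79 55 81
f 79 81 80
f 80 81 82
f 80 82 58
f 81 55 83
f 81 83 82
f 82 83 84
f 82 84 58
f 83 55 56
f 83 56 84
f 84 56 57
f 84 57 58
f 86 85 89
f 86 89 87
f 87 89 90
f 87 90 88
f 89 85 91
f 89 91 90
f 90 91 92
f 90 92 88
f 91 85 93
f 91 93 92
f 92 93 94
f 92 94 88
f 93 85 95
f 93 95 94
f 94 95 96
f 94 96 88
f 95 85 97
f 95 97 96
f 96 97 98
f 96 98 88
f 97 85 99
f 97 99 98
f 98 99 100
f 98 100 88
f 99 85 101
f 99 101 100
f 100 101 102
f 100 102 88
f 101 85 103
f 101 103 102
f 102 103 104
f 102 104 88
f 103 85 105
f 103 105 104
f 104 105 106
f 104 106 88
f 105 85 107
f 105 107 106
f 106 107 108
f 106 108 88
f 107 85 109
f 107 109 108
f 108 109 110
f 108 110 88
f 109 85 111
f 109 111 110
f 110 111 112
f 110 112 88
f 111 85 86
f 111 86 112
f 112 86 87
f 112 87 88

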